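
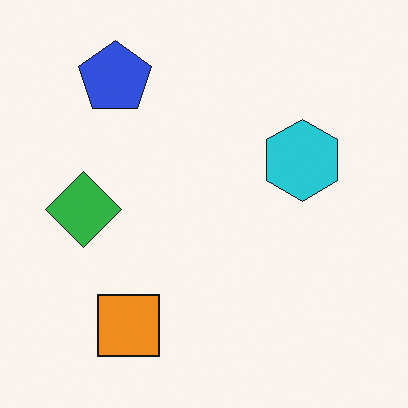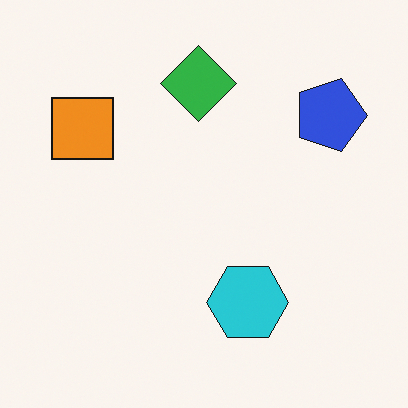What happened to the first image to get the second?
Rotated 90° clockwise.

The blue pentagon sits in the top-left of the first image and the top-right of the second — consistent with a whole-image 90° clockwise rotation.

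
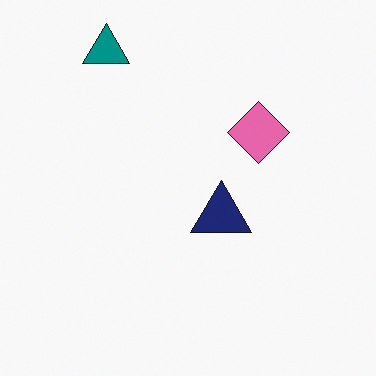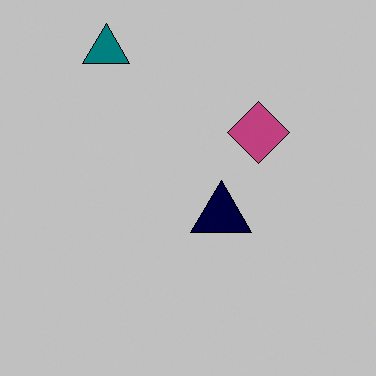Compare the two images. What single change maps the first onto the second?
The second image is the first heavily posterized to just a handful of flat colors.

Each flat color has snapped to a coarser quantized level — most visibly, the near-white background has dropped to a flat grey.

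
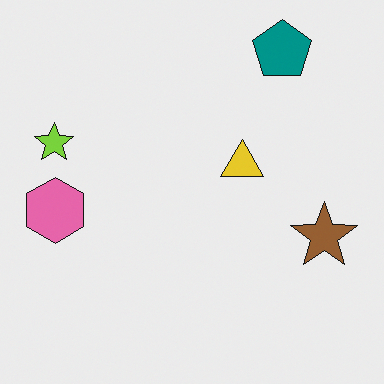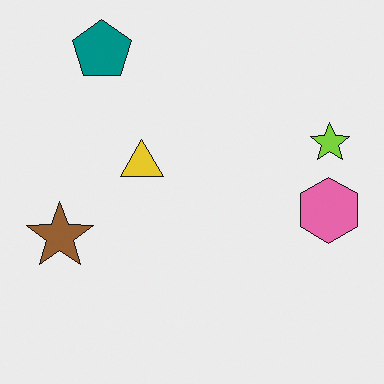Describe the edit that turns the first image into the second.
The transformation is: flipped horizontally (left ↔ right).

The lime star is in the left of the first image and the right of the second — shapes on opposite sides of the vertical midline have swapped in a mirror flip.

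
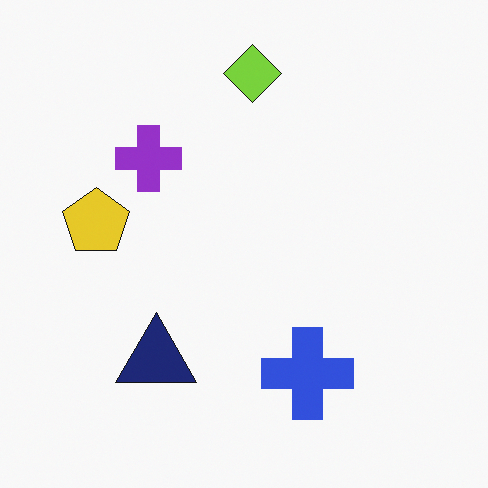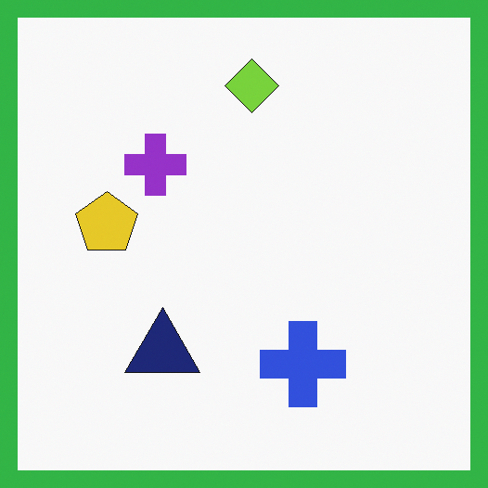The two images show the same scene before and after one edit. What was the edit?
Framed with a green border.

A solid green frame runs around the edge of the second image, with the content slightly shrunk inside it.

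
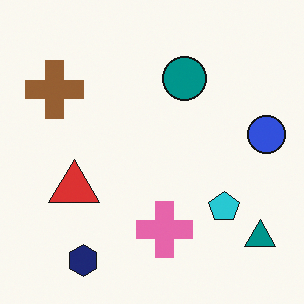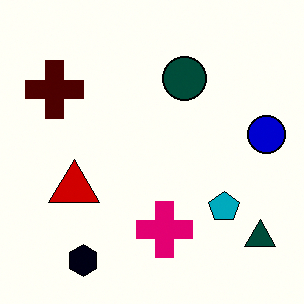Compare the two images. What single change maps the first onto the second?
The image was given much higher contrast.

Tones are pushed away from mid-grey across the whole image — a global contrast change.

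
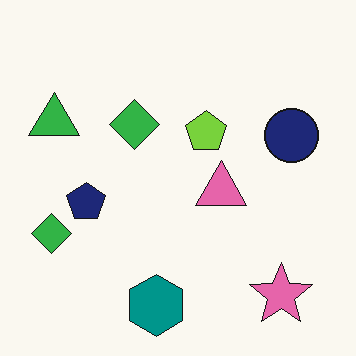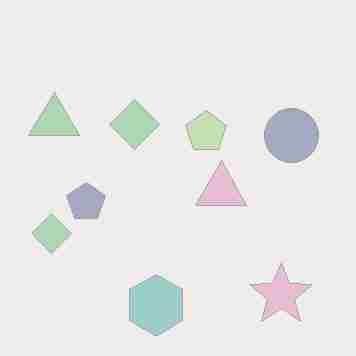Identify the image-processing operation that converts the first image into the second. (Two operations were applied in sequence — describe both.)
The image was washed out (contrast reduced), then degraded with heavy JPEG compression.

Tones are pushed toward mid-grey across the whole image — a global contrast change. Blocky 8×8 compression artifacts appear around shape edges and the flat background shows ringing — characteristic JPEG degradation.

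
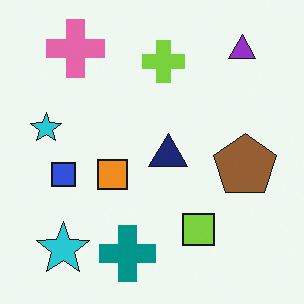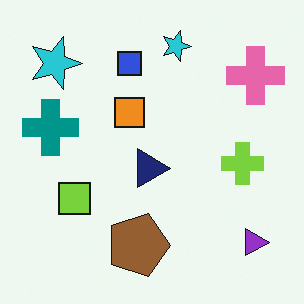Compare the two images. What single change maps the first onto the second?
The transformation is: rotated 90° clockwise.

The purple triangle sits in the top-right of the first image and the bottom-right of the second — consistent with a whole-image 90° clockwise rotation.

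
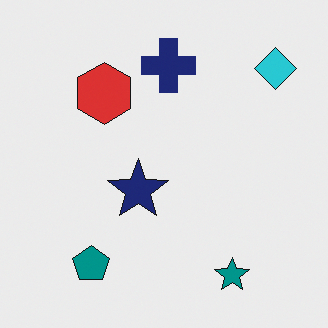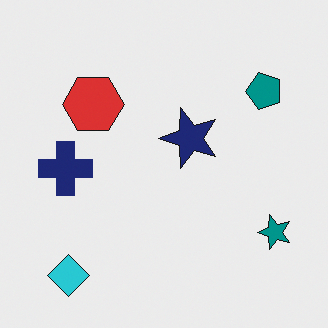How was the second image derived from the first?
It was transposed (reflected across the top-left ↔ bottom-right diagonal).

Shapes have swapped their row and column positions — what was in the top-right is now in the bottom-left — a diagonal reflection.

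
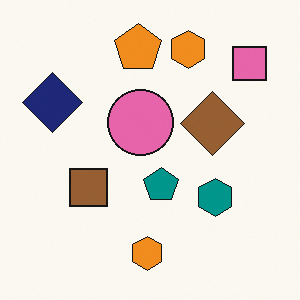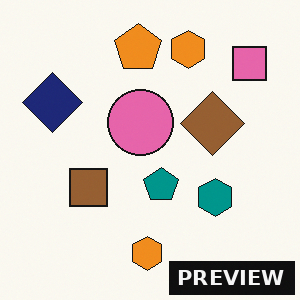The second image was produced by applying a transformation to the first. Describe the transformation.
Watermarked with the text "PREVIEW" in the lower-right corner.

A dark label reading "PREVIEW" appears in the lower-right corner.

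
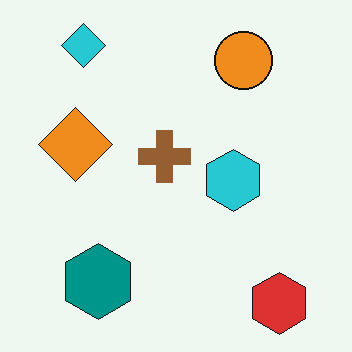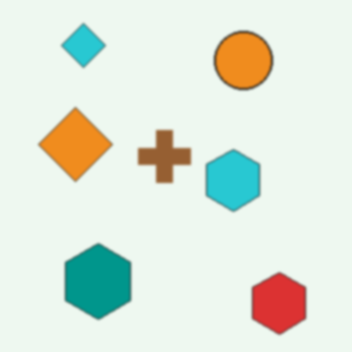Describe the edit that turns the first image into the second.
The second image is the first slightly softened.

Shape edges and outlines are uniformly softened across the whole image.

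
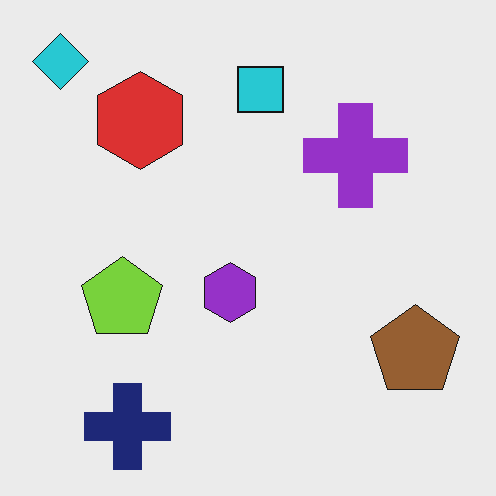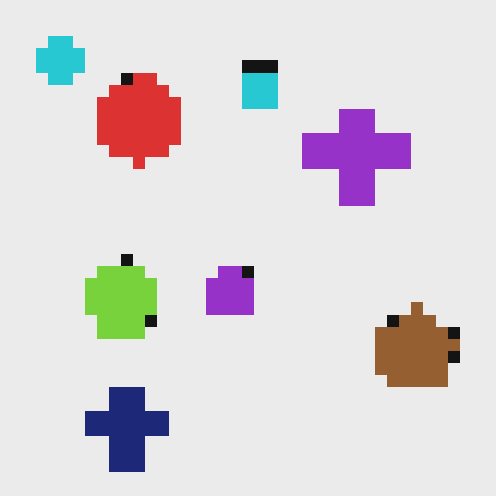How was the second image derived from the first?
The image was coarsely pixelated.

Shapes are reduced to large square blocks; fine edges and outlines are lost — a downscale-then-upscale (mosaic) effect.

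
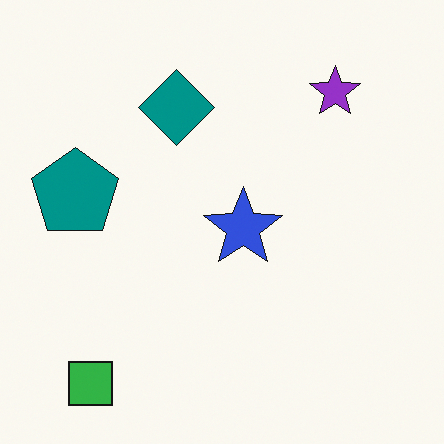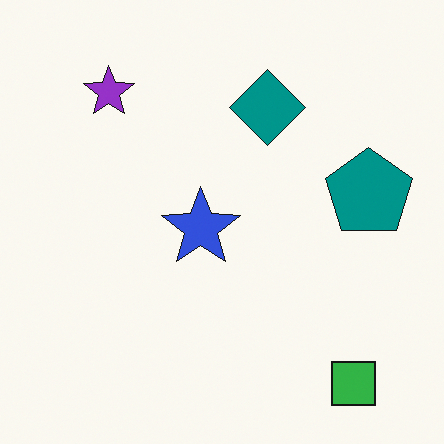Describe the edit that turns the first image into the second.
This is the original image flipped horizontally (left ↔ right).

The teal pentagon is in the left of the first image and the right of the second — shapes on opposite sides of the vertical midline have swapped in a mirror flip.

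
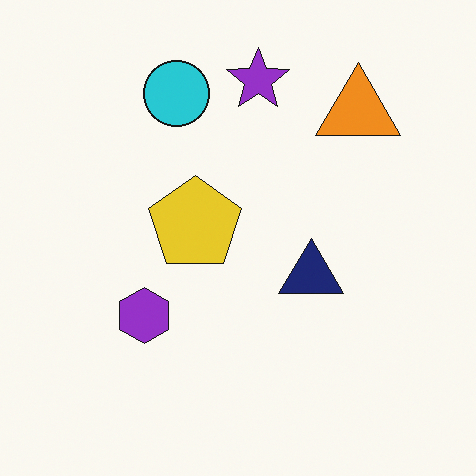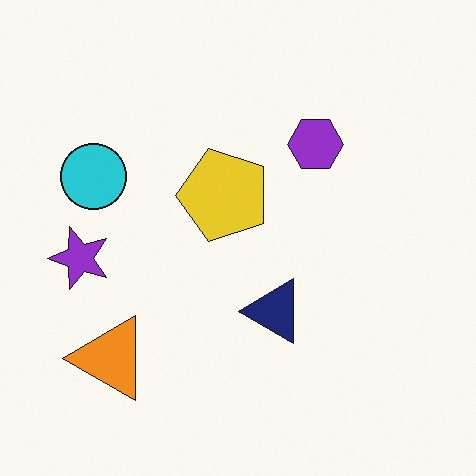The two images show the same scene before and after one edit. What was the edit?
The image was transposed (reflected across the top-left ↔ bottom-right diagonal).

Shapes have swapped their row and column positions — what was in the top-right is now in the bottom-left — a diagonal reflection.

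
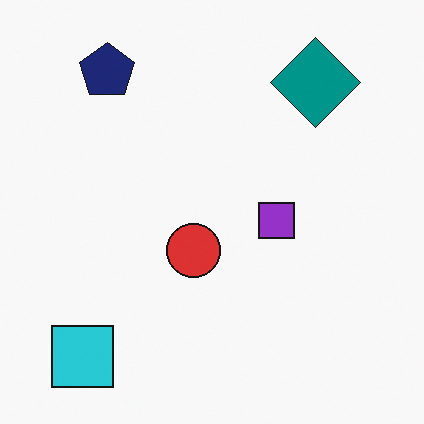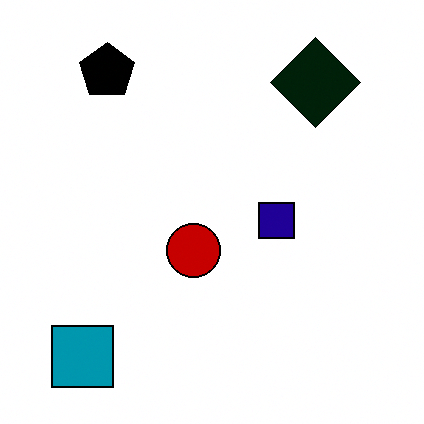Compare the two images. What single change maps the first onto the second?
This is the original image boosted in contrast.

Tones are pushed away from mid-grey across the whole image — a global contrast change.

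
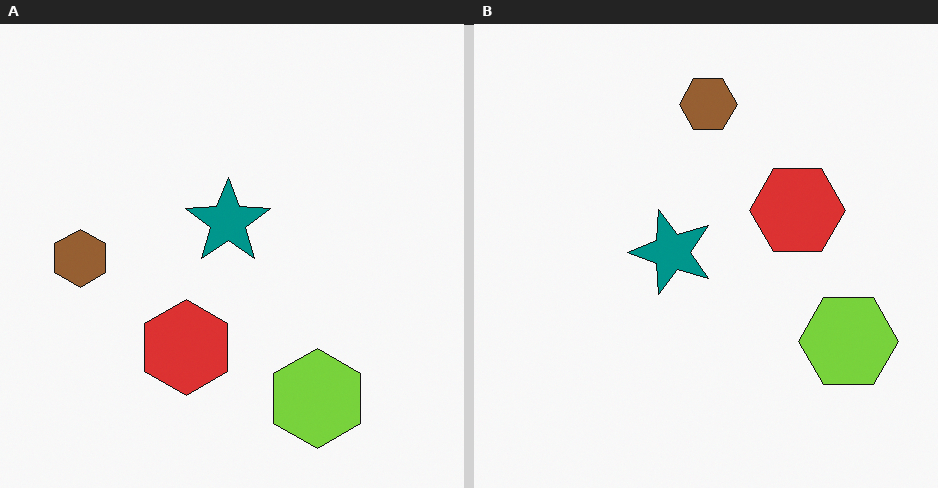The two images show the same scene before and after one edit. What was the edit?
It was transposed (reflected across the top-left ↔ bottom-right diagonal).

Shapes have swapped their row and column positions — what was in the top-right is now in the bottom-left — a diagonal reflection.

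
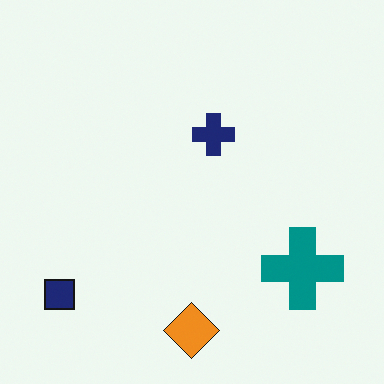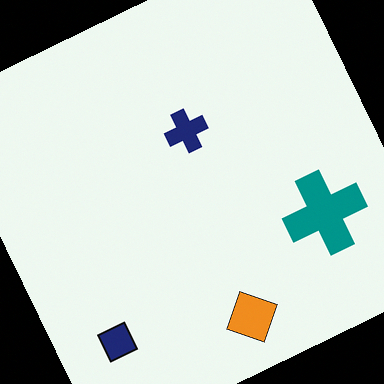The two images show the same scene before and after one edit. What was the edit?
The second image is the first rotated counter-clockwise by a moderate amount.

Every shape is tilted by the same angle and the image corners show triangular fill wedges — a whole-image rotation by a non-right angle.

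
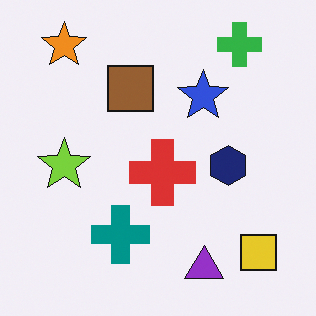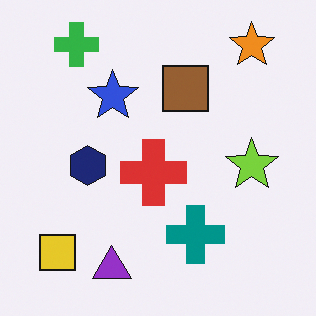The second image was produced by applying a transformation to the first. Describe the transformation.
It was flipped horizontally (left ↔ right).

The yellow square is in the bottom-right of the first image and the bottom-left of the second — shapes on opposite sides of the vertical midline have swapped in a mirror flip.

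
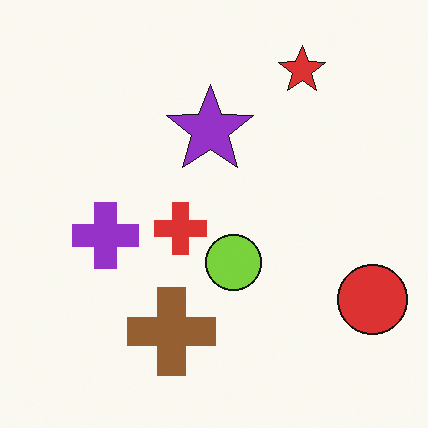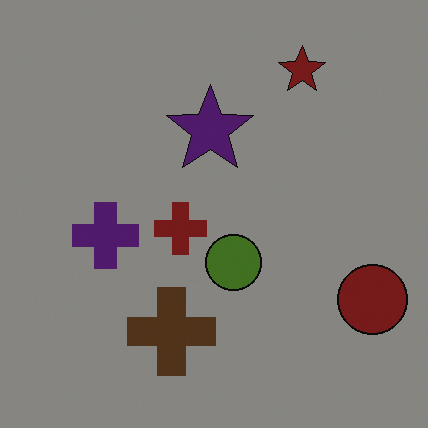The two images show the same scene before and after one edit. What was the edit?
The second image is the first darkened a lot.

Every pixel — background and shapes alike — is uniformly darkened.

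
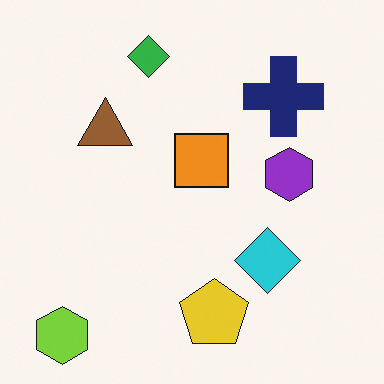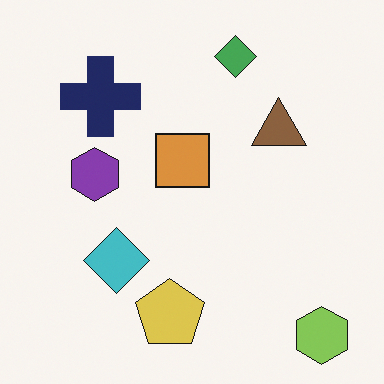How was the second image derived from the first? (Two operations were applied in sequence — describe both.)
It was flipped horizontally (left ↔ right), then slightly desaturated.

The lime hexagon is in the bottom-left of the first image and the bottom-right of the second — shapes on opposite sides of the vertical midline have swapped in a mirror flip. All colors are more muted and greyish — a global saturation change.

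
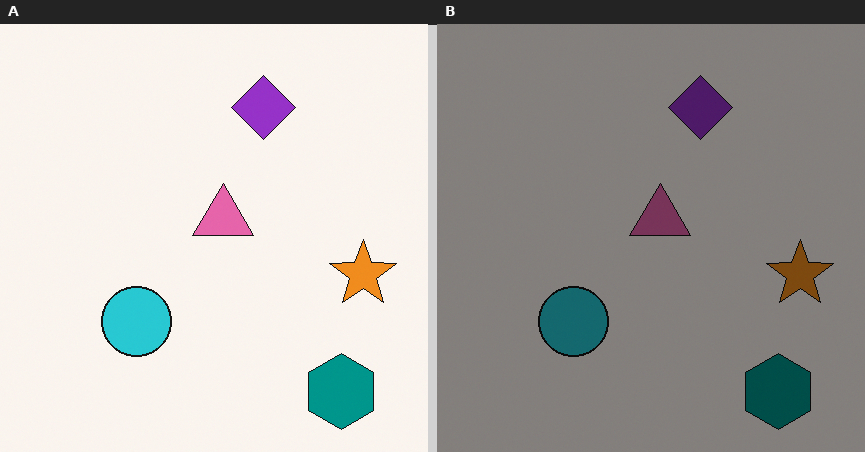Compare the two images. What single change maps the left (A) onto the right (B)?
The right (B) image is the left (A) darkened a lot.

Every pixel — background and shapes alike — is uniformly darkened.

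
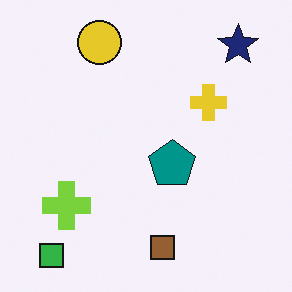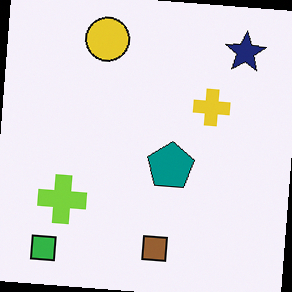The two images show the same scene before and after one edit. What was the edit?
The transformation is: rotated clockwise by a few degrees.

Every shape is tilted by the same angle and the image corners show triangular fill wedges — a whole-image rotation by a non-right angle.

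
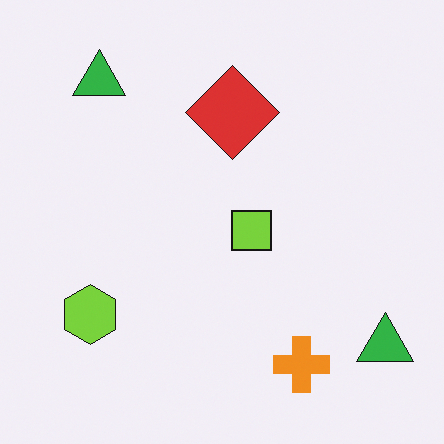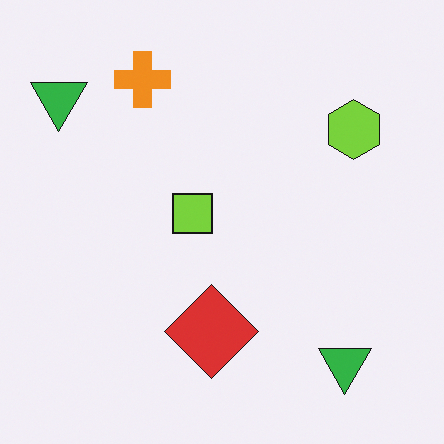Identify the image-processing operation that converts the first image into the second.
It was rotated 180°.

The orange cross sits in the bottom-right of the first image and the top-left of the second — consistent with a whole-image 180° rotation.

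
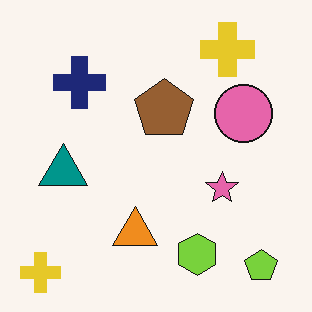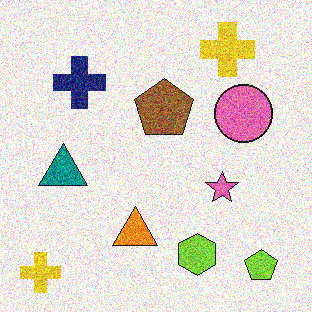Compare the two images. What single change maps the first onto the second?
The second image is the first degraded with a thick layer of grain.

Random speckle covers the whole image, including the flat background.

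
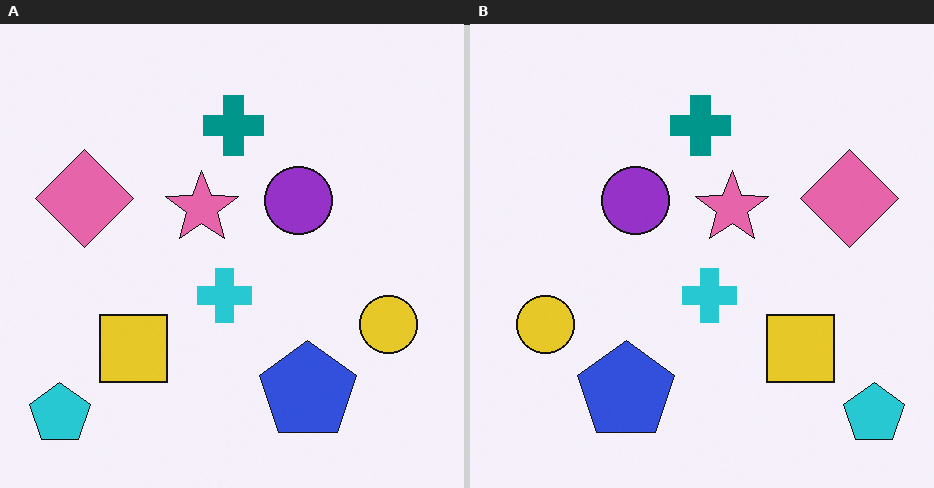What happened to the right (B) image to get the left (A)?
Flipped horizontally (left ↔ right).

The cyan pentagon is in the bottom-right of the right (B) image and the bottom-left of the left (A) — shapes on opposite sides of the vertical midline have swapped in a mirror flip.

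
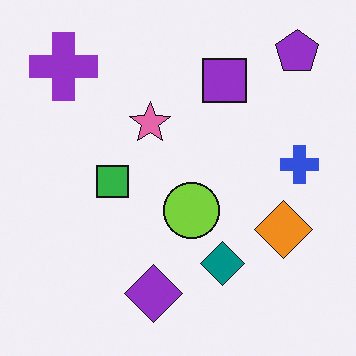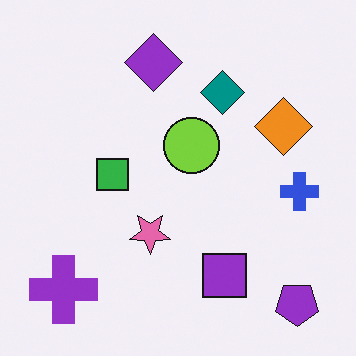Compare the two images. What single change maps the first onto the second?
The transformation is: flipped vertically (top ↔ bottom).

The purple pentagon is in the top-right of the first image and the bottom-right of the second — shapes on opposite sides of the horizontal midline have swapped in a mirror flip.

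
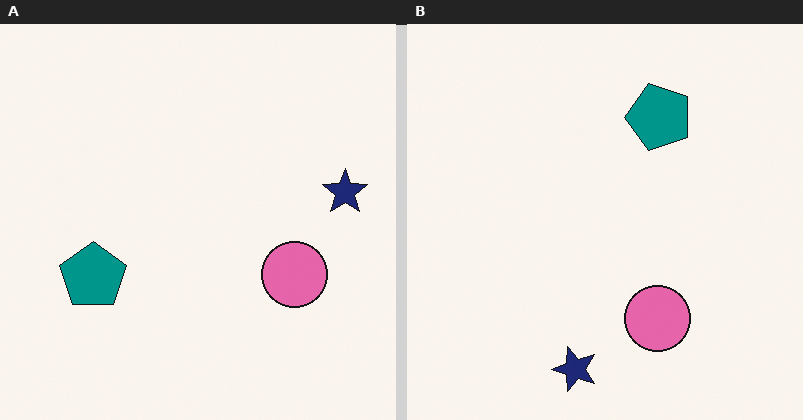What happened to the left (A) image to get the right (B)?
The transformation is: transposed (reflected across the top-left ↔ bottom-right diagonal).

Shapes have swapped their row and column positions — what was in the top-right is now in the bottom-left — a diagonal reflection.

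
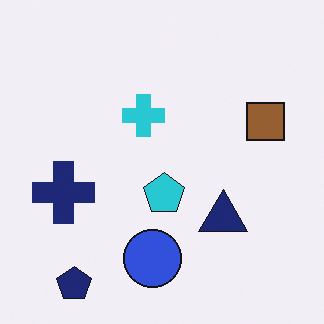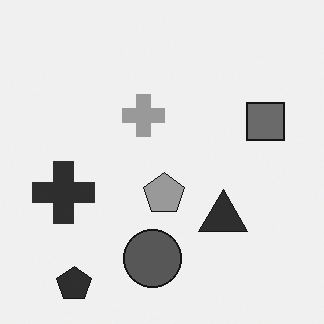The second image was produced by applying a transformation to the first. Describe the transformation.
The image was converted to grayscale.

All color is removed — every shape is now a shade of grey.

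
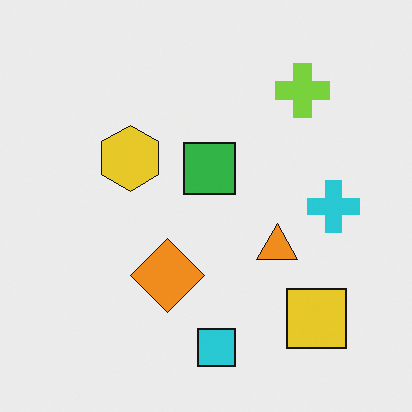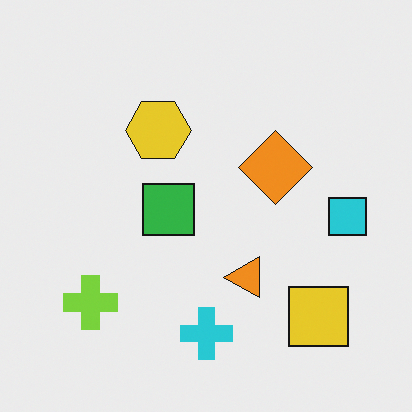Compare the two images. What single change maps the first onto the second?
The second image is the first transposed (reflected across the top-left ↔ bottom-right diagonal).

Shapes have swapped their row and column positions — what was in the top-right is now in the bottom-left — a diagonal reflection.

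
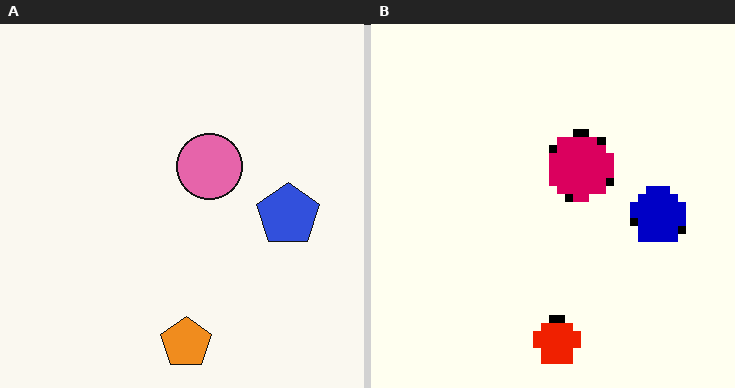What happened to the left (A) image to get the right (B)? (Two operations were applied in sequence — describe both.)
Boosted in contrast, then pixelated into visible square blocks.

Tones are pushed away from mid-grey across the whole image — a global contrast change. Shapes are reduced to large square blocks; fine edges and outlines are lost — a downscale-then-upscale (mosaic) effect.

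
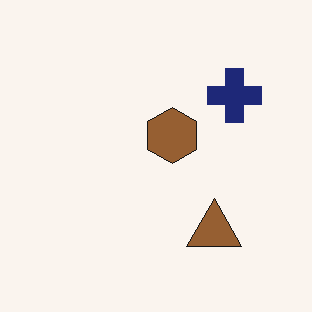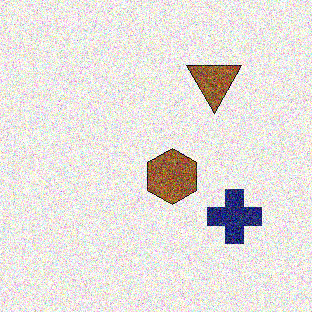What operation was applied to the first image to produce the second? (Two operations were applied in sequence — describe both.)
This is the original image degraded with a thick layer of grain, then flipped vertically (top ↔ bottom).

Random speckle covers the whole image, including the flat background. The brown triangle is in the bottom-right of the first image and the top-right of the second — shapes on opposite sides of the horizontal midline have swapped in a mirror flip.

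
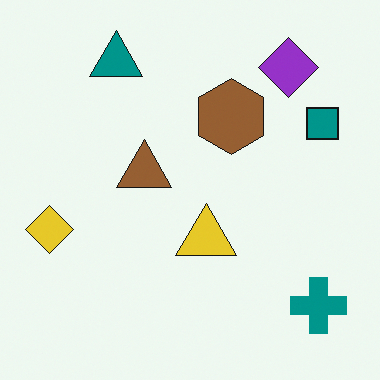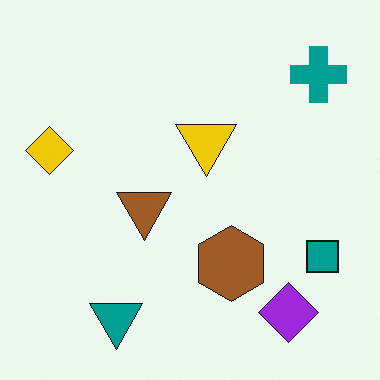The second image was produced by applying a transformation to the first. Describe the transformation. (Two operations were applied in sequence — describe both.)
It was flipped vertically (top ↔ bottom), then slightly oversaturated.

The teal triangle is in the top-left of the first image and the bottom-left of the second — shapes on opposite sides of the horizontal midline have swapped in a mirror flip. All colors are more vivid — a global saturation change.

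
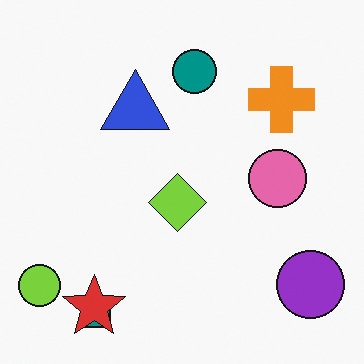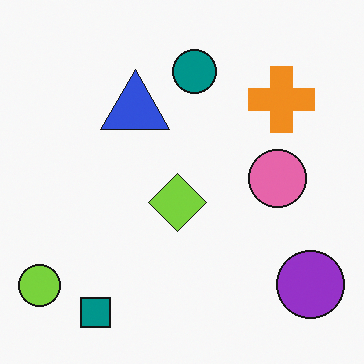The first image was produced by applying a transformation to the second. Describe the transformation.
It was overlaid with an additional red star.

A red star appears in the first image that is absent from the second.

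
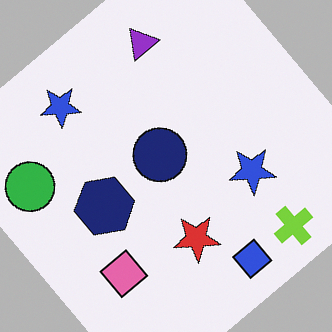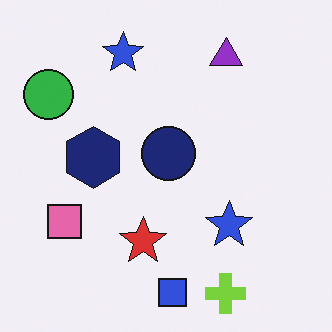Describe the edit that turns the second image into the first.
This is the original image rotated counter-clockwise by a large amount — several tens of degrees.

Every shape is tilted by the same angle and the image corners show triangular fill wedges — a whole-image rotation by a non-right angle.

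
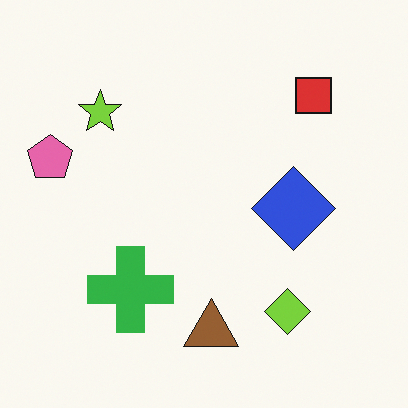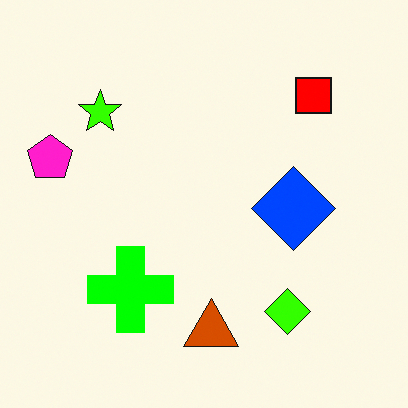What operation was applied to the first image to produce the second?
Heavily oversaturated.

All colors are more vivid — a global saturation change.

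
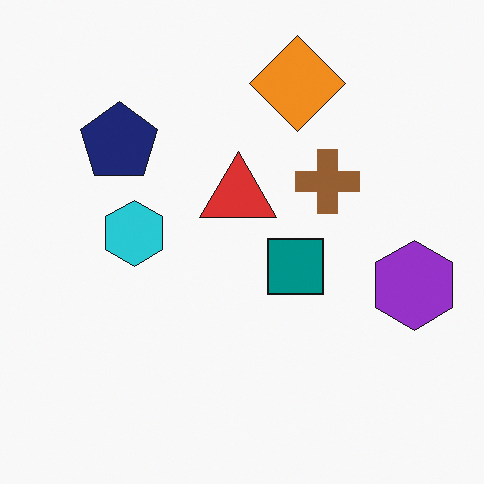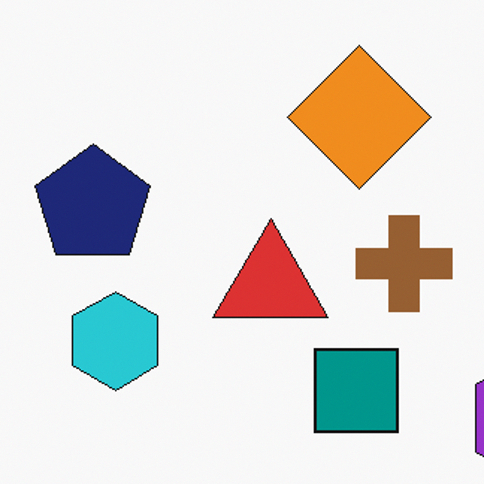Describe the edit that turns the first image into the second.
The second image is the first cropped to a modestly smaller region and rescaled.

The visible shapes are larger and the field of view is narrower; shapes near the original edges may be partly or wholly outside the frame — a crop-and-rescale.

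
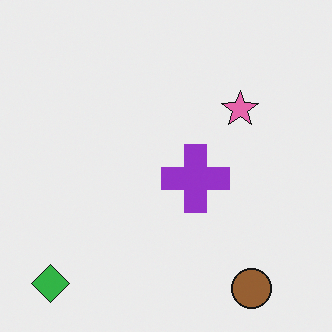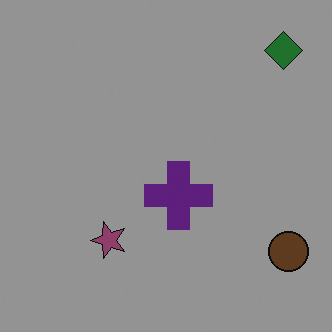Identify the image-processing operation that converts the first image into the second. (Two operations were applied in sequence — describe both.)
The second image is the first transposed (reflected across the top-left ↔ bottom-right diagonal), then substantially darkened.

Shapes have swapped their row and column positions — what was in the top-right is now in the bottom-left — a diagonal reflection. Every pixel — background and shapes alike — is uniformly darkened.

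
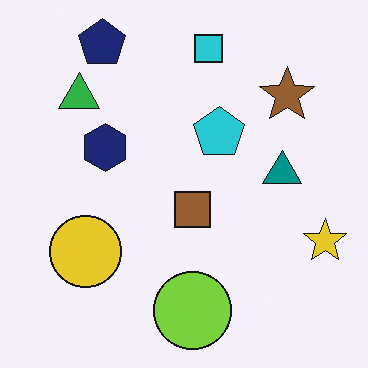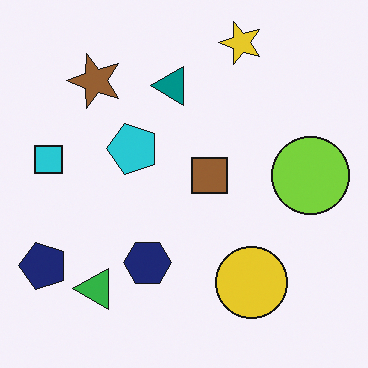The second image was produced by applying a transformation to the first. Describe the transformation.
It was rotated 90° counter-clockwise.

The navy pentagon sits in the top-left of the first image and the bottom-left of the second — consistent with a whole-image 90° counter-clockwise rotation.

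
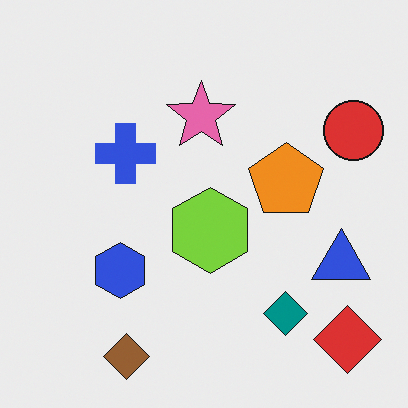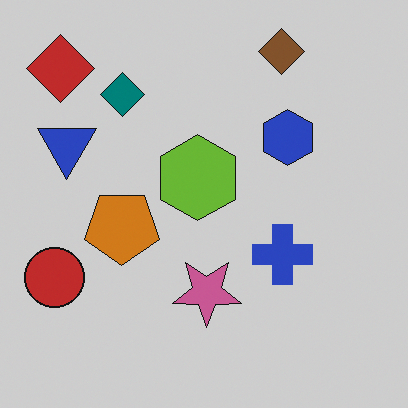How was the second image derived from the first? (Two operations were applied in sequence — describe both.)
This is the original image slightly darkened, then rotated 180°.

Every pixel — background and shapes alike — is uniformly darkened. The red diamond sits in the bottom-right of the first image and the top-left of the second — consistent with a whole-image 180° rotation.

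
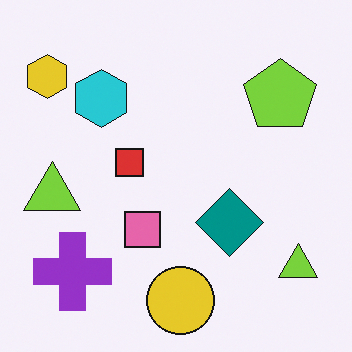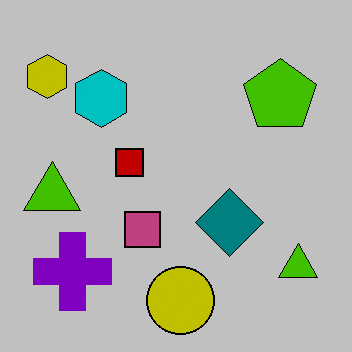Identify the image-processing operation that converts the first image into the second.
The transformation is: aggressively posterized.

Each flat color has snapped to a coarser quantized level — most visibly, the near-white background has dropped to a flat grey.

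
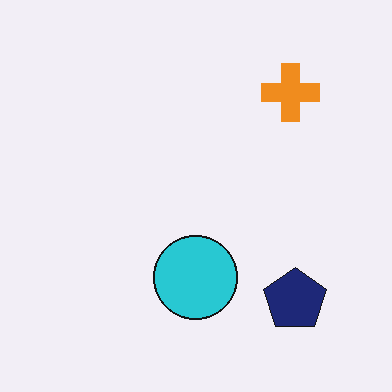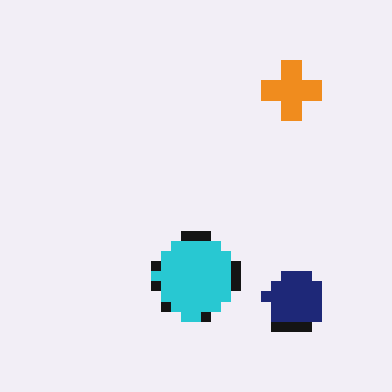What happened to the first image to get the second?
This is the original image coarsely pixelated.

Shapes are reduced to large square blocks; fine edges and outlines are lost — a downscale-then-upscale (mosaic) effect.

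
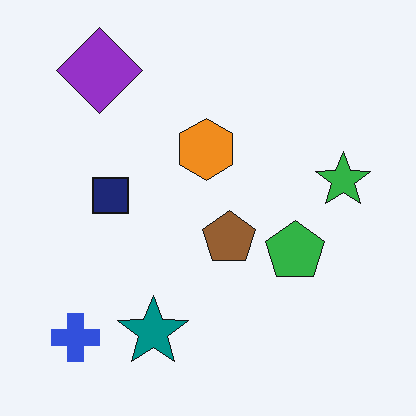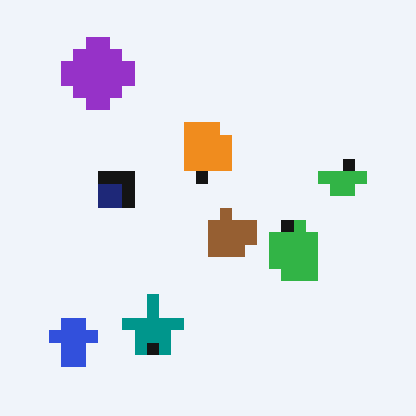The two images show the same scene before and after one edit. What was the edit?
The image was heavily pixelated into large blocks.

Shapes are reduced to large square blocks; fine edges and outlines are lost — a downscale-then-upscale (mosaic) effect.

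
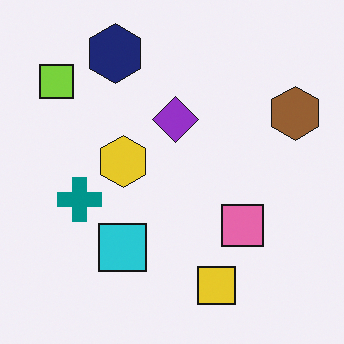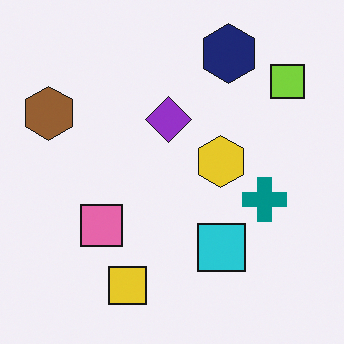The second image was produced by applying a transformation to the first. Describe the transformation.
The transformation is: flipped horizontally (left ↔ right).

The brown hexagon is in the top-right of the first image and the top-left of the second — shapes on opposite sides of the vertical midline have swapped in a mirror flip.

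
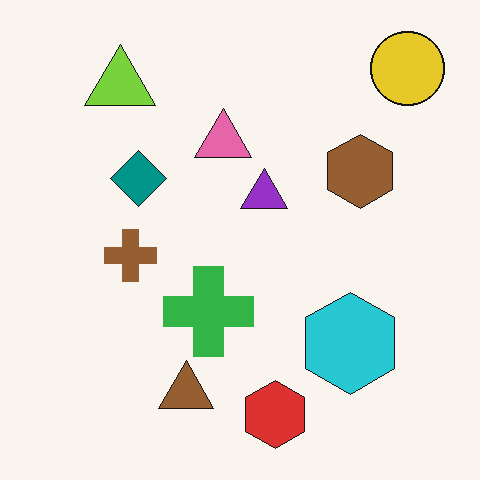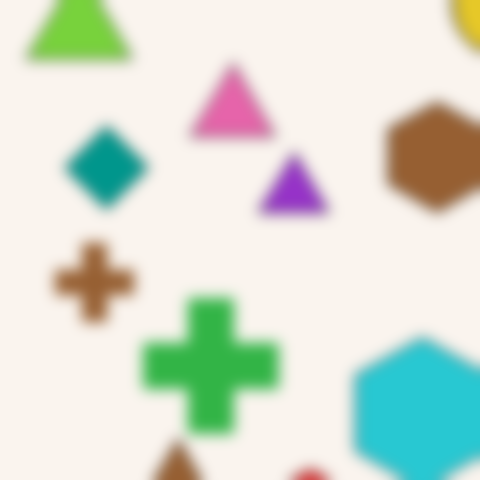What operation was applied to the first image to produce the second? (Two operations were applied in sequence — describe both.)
This is the original image cropped slightly and scaled back up, then heavily blurred.

The visible shapes are larger and the field of view is narrower; shapes near the original edges may be partly or wholly outside the frame — a crop-and-rescale. Shape edges and outlines are uniformly softened across the whole image.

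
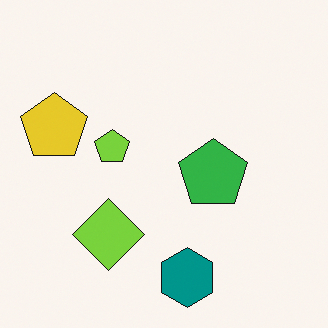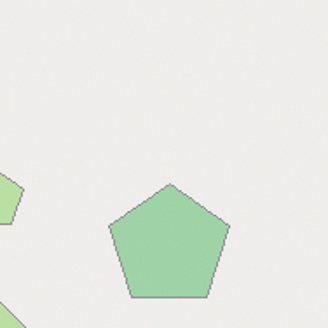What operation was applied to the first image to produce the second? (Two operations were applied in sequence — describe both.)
This is the original image cropped to a noticeably smaller region and rescaled, then washed out (contrast reduced).

The visible shapes are larger and the field of view is narrower; shapes near the original edges may be partly or wholly outside the frame — a crop-and-rescale. Tones are pushed toward mid-grey across the whole image — a global contrast change.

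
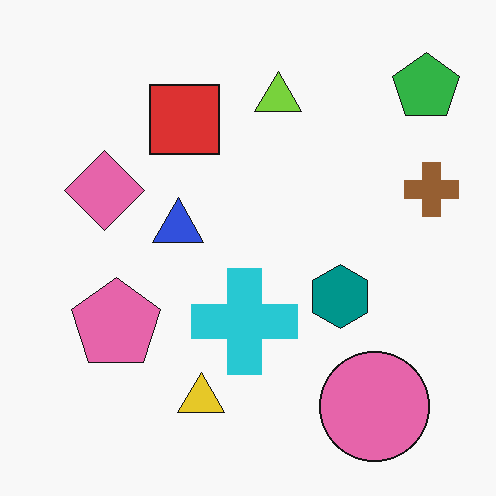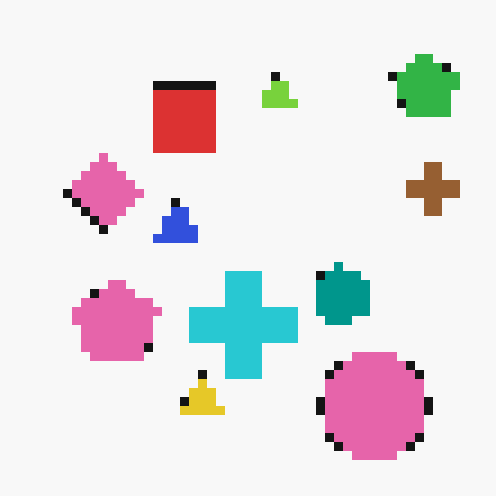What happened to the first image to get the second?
The transformation is: coarsely pixelated.

Shapes are reduced to large square blocks; fine edges and outlines are lost — a downscale-then-upscale (mosaic) effect.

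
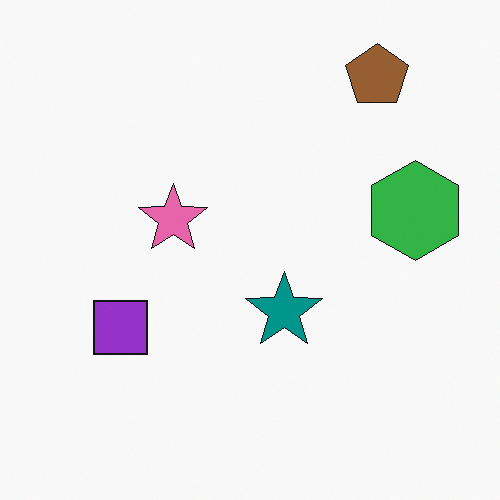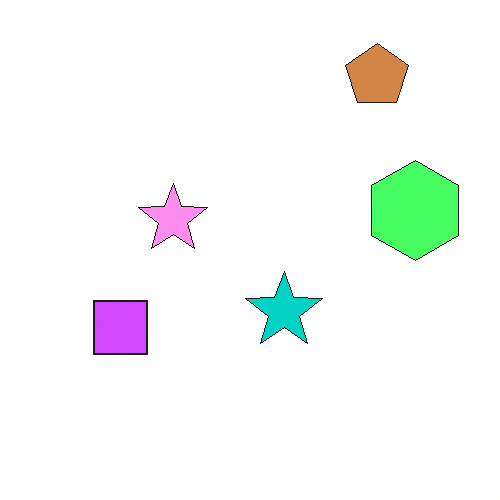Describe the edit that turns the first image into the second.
It was noticeably brightened.

Every pixel — background and shapes alike — is uniformly brightened.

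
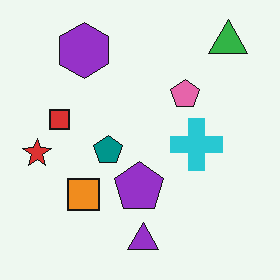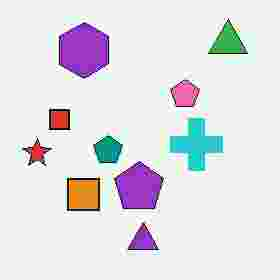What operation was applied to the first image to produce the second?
The image was heavily JPEG-compressed with obvious blocking artifacts.

Blocky 8×8 compression artifacts appear around shape edges and the flat background shows ringing — characteristic JPEG degradation.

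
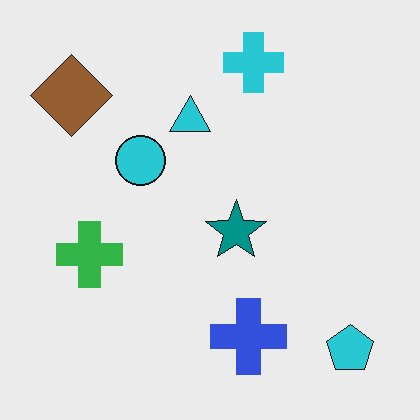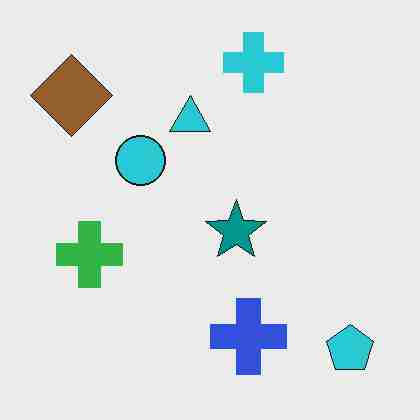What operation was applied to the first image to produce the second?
The transformation is: degraded with heavy JPEG compression.

Blocky 8×8 compression artifacts appear around shape edges and the flat background shows ringing — characteristic JPEG degradation.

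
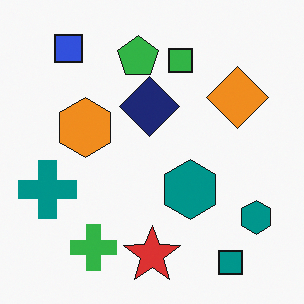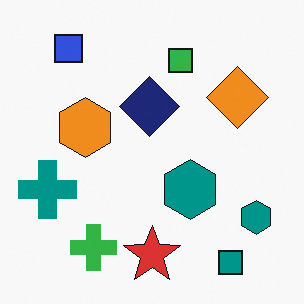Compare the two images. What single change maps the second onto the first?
Overlaid with an additional green pentagon.

A green pentagon appears in the first image that is absent from the second.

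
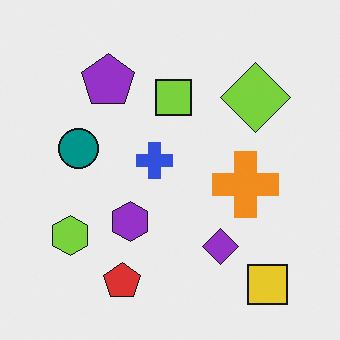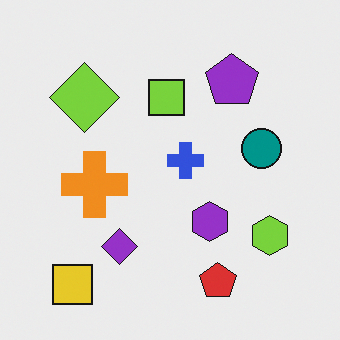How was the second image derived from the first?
It was flipped horizontally (left ↔ right).

The lime hexagon is in the bottom-left of the first image and the bottom-right of the second — shapes on opposite sides of the vertical midline have swapped in a mirror flip.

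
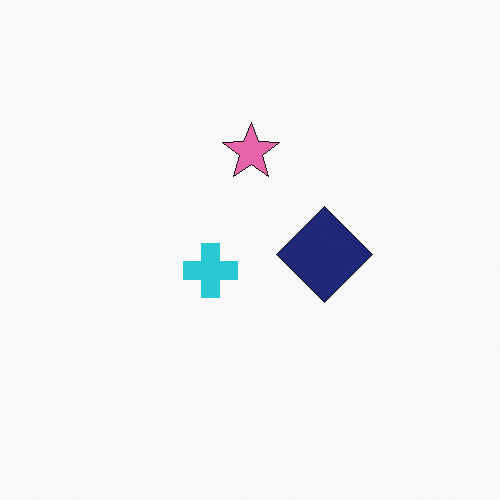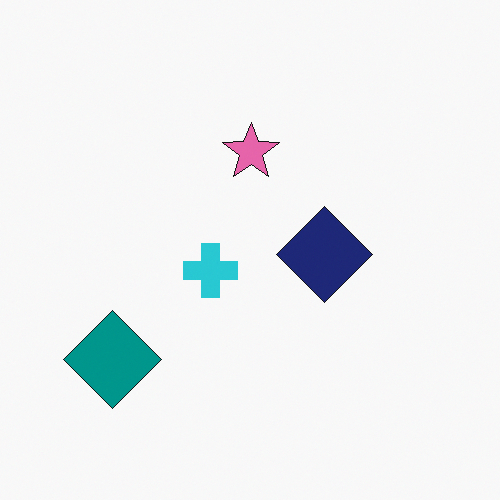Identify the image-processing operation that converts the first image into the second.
Overlaid with an additional teal diamond.

A teal diamond appears in the second image that is absent from the first.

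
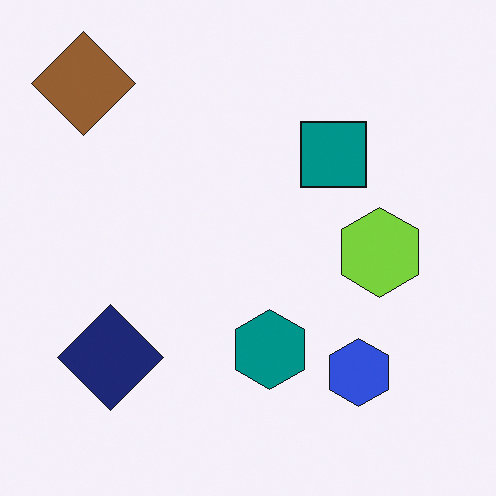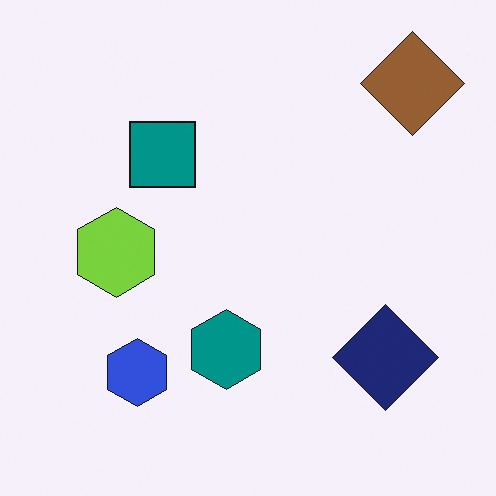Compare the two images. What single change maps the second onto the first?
The image was flipped horizontally (left ↔ right).

The brown diamond is in the top-right of the second image and the top-left of the first — shapes on opposite sides of the vertical midline have swapped in a mirror flip.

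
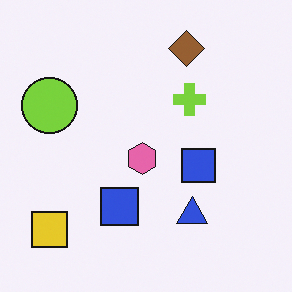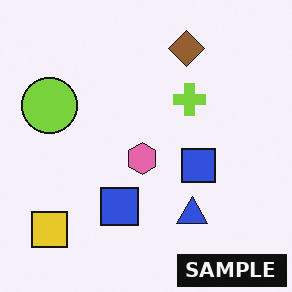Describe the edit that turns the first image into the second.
Watermarked with the text "SAMPLE" in the lower-right corner.

A dark label reading "SAMPLE" appears in the lower-right corner.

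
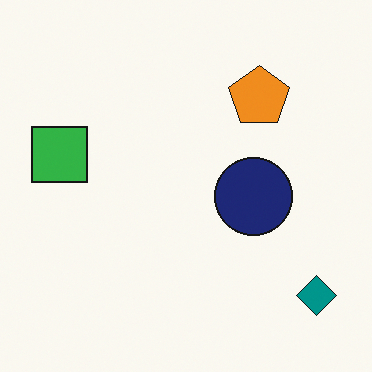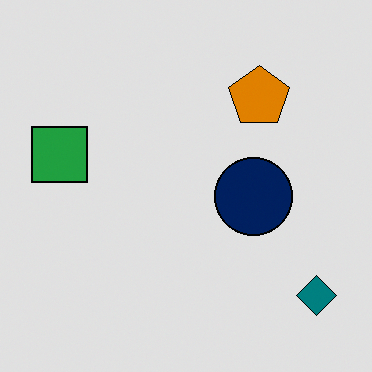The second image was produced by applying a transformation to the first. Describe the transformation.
The image was posterized to a reduced palette.

Each flat color has snapped to a coarser quantized level — most visibly, the near-white background has dropped to a flat grey.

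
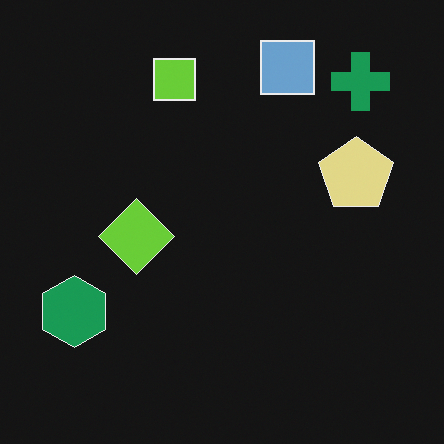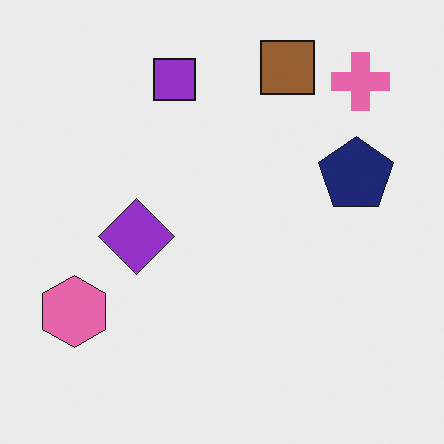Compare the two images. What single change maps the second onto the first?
The image was color-inverted (negative).

The light background has become dark and every shape's color is its complement — a photographic negative.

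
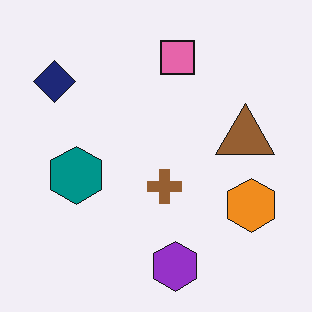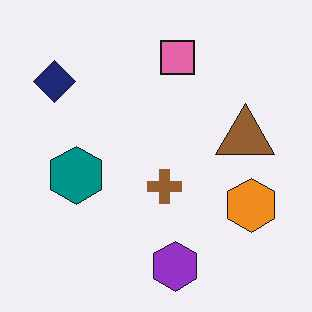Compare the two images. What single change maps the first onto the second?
The image was given moderate JPEG compression.

Blocky 8×8 compression artifacts appear around shape edges and the flat background shows ringing — characteristic JPEG degradation.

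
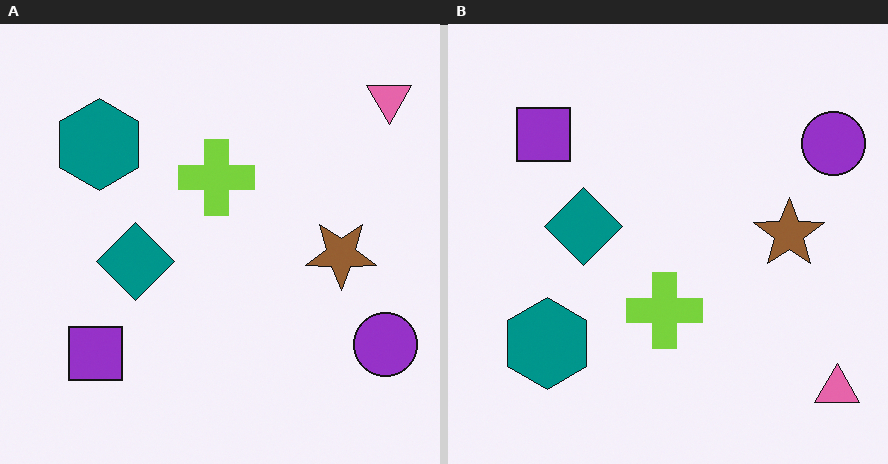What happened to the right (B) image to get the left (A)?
The image was flipped vertically (top ↔ bottom).

The pink triangle is in the bottom-right of the right (B) image and the top-right of the left (A) — shapes on opposite sides of the horizontal midline have swapped in a mirror flip.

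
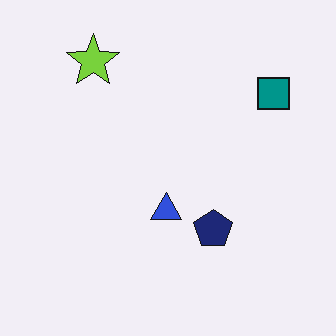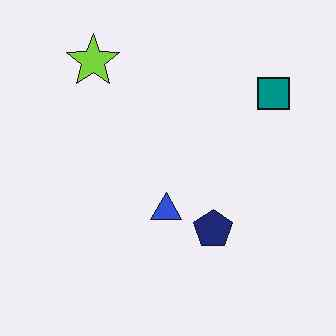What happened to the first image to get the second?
It was given moderate JPEG compression.

Blocky 8×8 compression artifacts appear around shape edges and the flat background shows ringing — characteristic JPEG degradation.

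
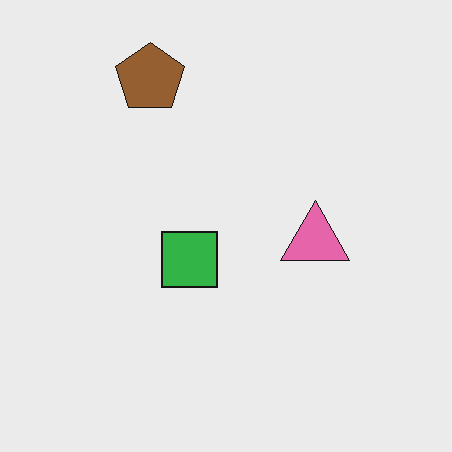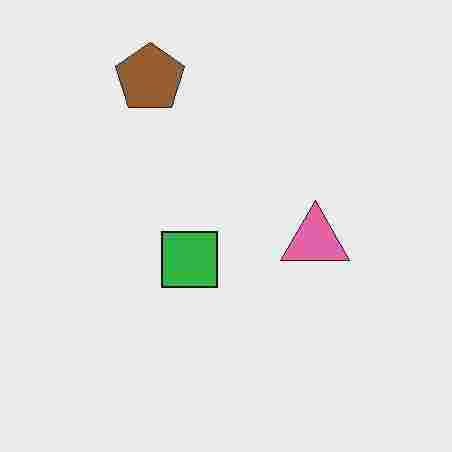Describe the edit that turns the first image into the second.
The transformation is: degraded with heavy JPEG compression.

Blocky 8×8 compression artifacts appear around shape edges and the flat background shows ringing — characteristic JPEG degradation.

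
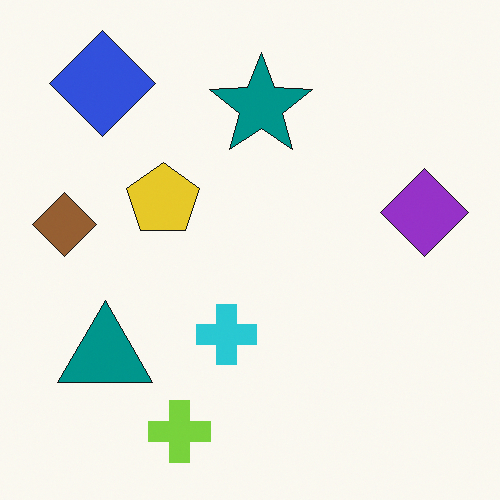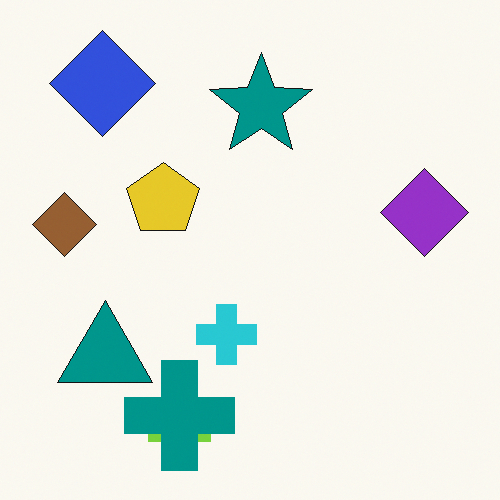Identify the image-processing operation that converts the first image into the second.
This is the original image overlaid with an additional teal cross.

A teal cross appears in the second image that is absent from the first.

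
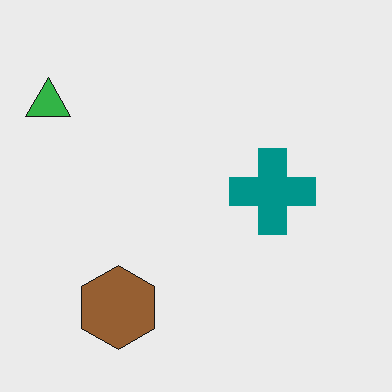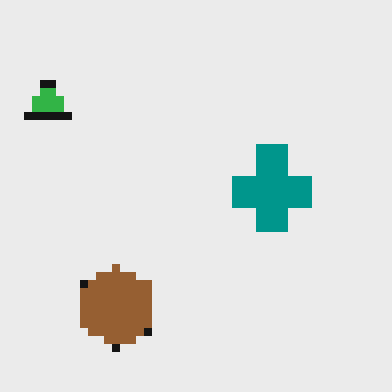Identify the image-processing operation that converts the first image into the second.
The transformation is: pixelated into visible square blocks.

Shapes are reduced to large square blocks; fine edges and outlines are lost — a downscale-then-upscale (mosaic) effect.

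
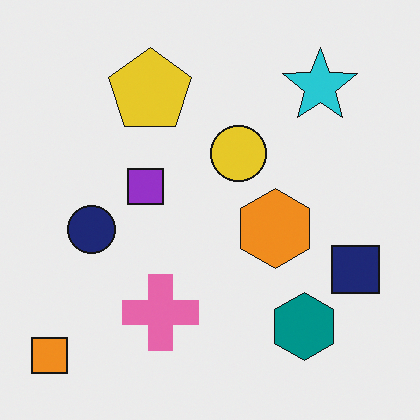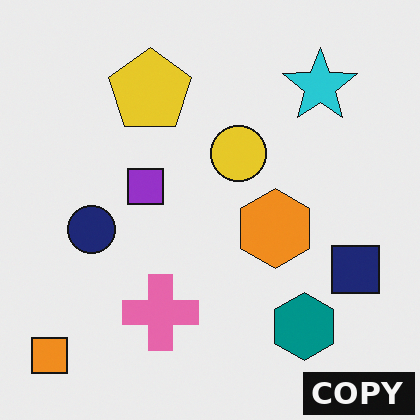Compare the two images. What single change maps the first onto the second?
Watermarked with the text "COPY" in the lower-right corner.

A dark label reading "COPY" appears in the lower-right corner.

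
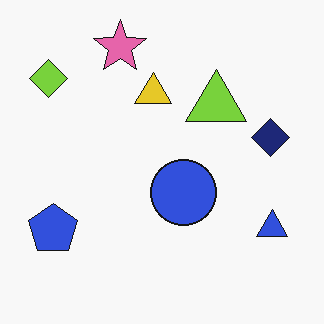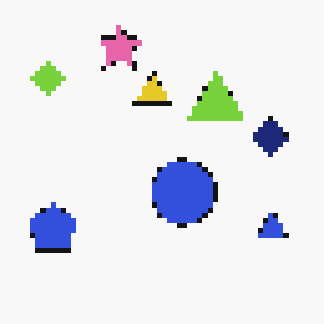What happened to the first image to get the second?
The image was lightly pixelated (a mild mosaic effect).

Shapes are reduced to large square blocks; fine edges and outlines are lost — a downscale-then-upscale (mosaic) effect.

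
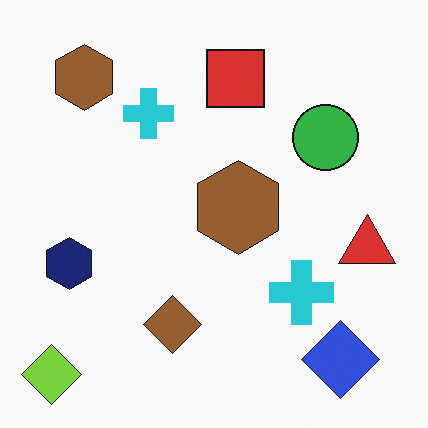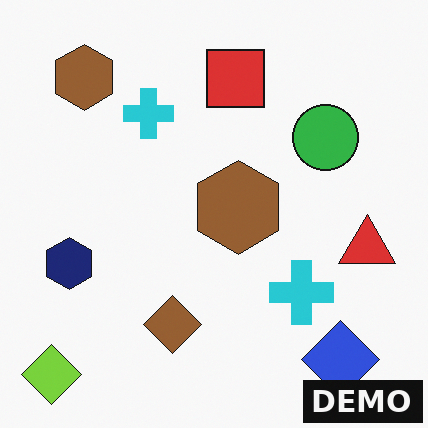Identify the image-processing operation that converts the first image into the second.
It was watermarked with the text "DEMO" in the lower-right corner.

A dark label reading "DEMO" appears in the lower-right corner.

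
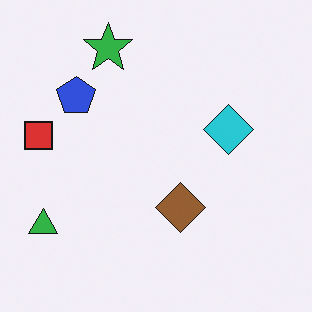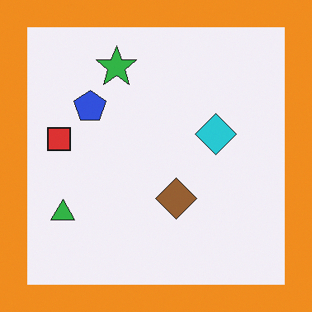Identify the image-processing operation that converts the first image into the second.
The image was framed with a orange border.

A solid orange frame runs around the edge of the second image, with the content slightly shrunk inside it.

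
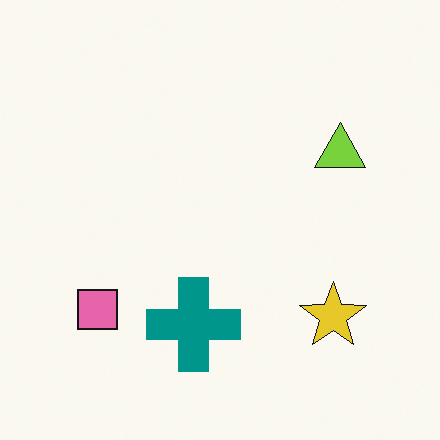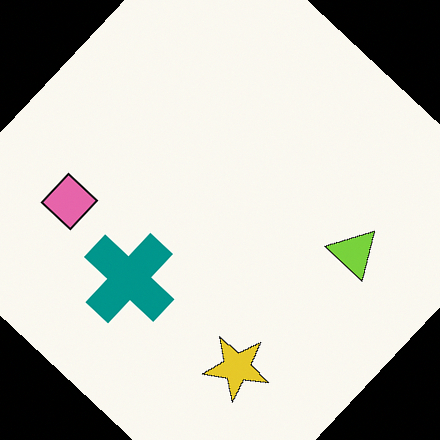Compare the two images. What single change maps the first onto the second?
Rotated clockwise by a large amount — several tens of degrees.

Every shape is tilted by the same angle and the image corners show triangular fill wedges — a whole-image rotation by a non-right angle.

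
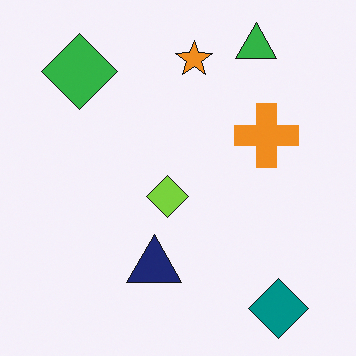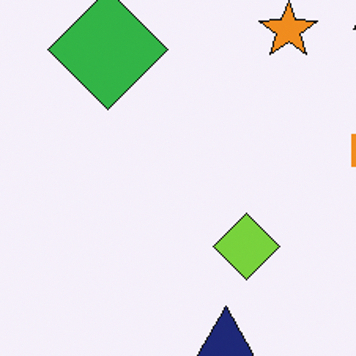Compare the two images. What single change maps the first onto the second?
The image was cropped to a modestly smaller region and rescaled.

The visible shapes are larger and the field of view is narrower; shapes near the original edges may be partly or wholly outside the frame — a crop-and-rescale.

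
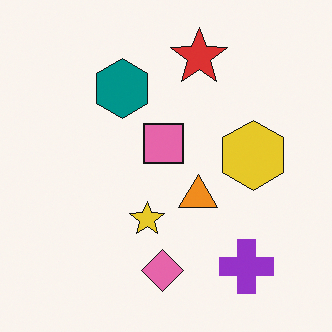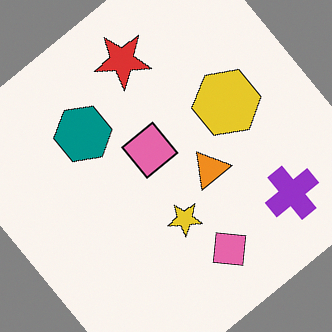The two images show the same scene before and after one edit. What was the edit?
The second image is the first rotated counter-clockwise by a large amount — several tens of degrees.

Every shape is tilted by the same angle and the image corners show triangular fill wedges — a whole-image rotation by a non-right angle.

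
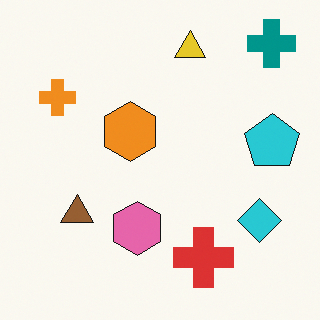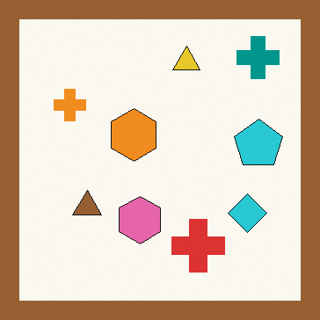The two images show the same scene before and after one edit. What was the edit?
Framed with a brown border.

A solid brown frame runs around the edge of the second image, with the content slightly shrunk inside it.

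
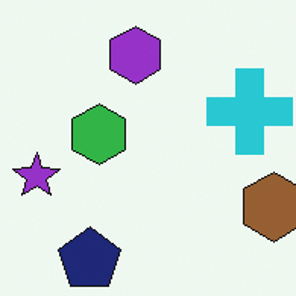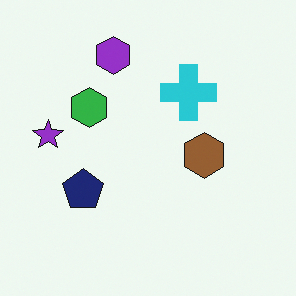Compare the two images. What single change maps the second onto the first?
It was cropped slightly and scaled back up.

The visible shapes are larger and the field of view is narrower; shapes near the original edges may be partly or wholly outside the frame — a crop-and-rescale.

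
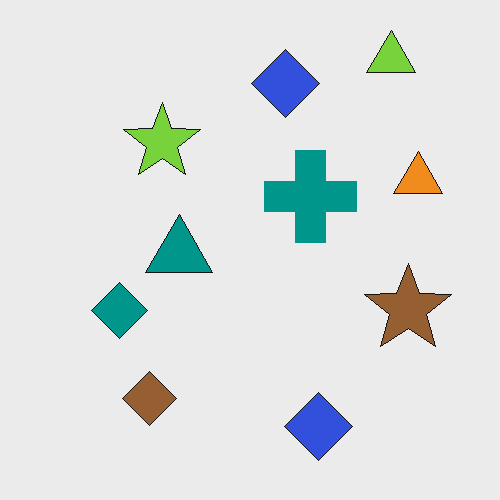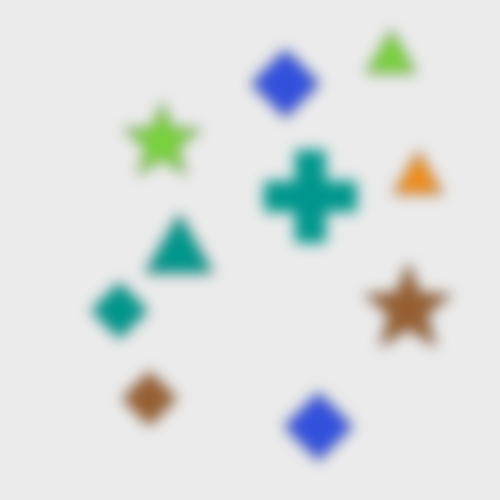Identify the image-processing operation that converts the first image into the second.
This is the original image strongly gaussian-blurred.

Shape edges and outlines are uniformly softened across the whole image.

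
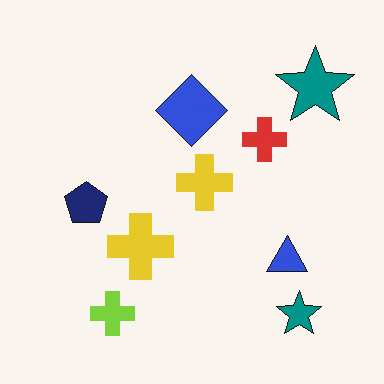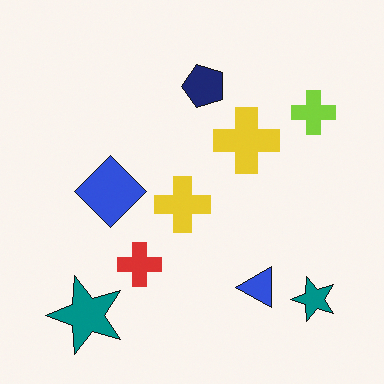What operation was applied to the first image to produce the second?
Transposed (reflected across the top-left ↔ bottom-right diagonal).

Shapes have swapped their row and column positions — what was in the top-right is now in the bottom-left — a diagonal reflection.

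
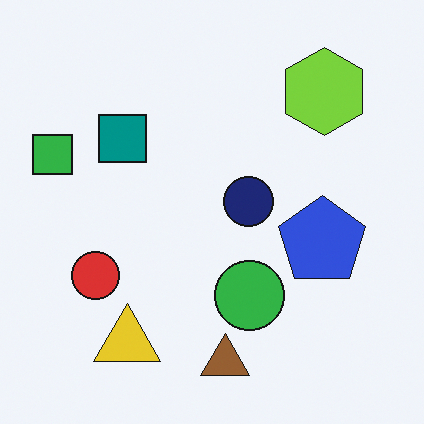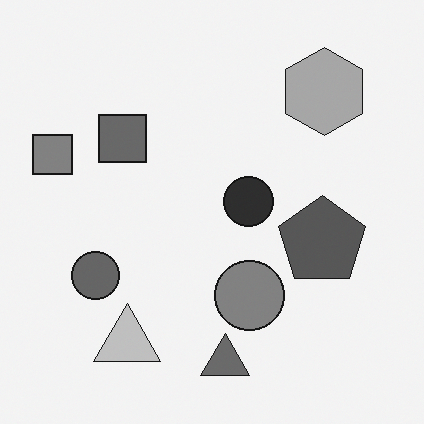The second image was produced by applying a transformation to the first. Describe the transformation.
Converted to grayscale.

All color is removed — every shape is now a shade of grey.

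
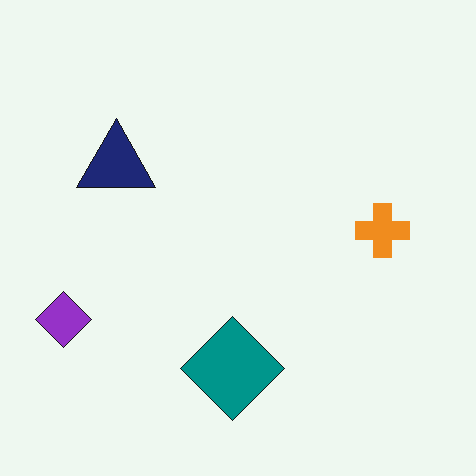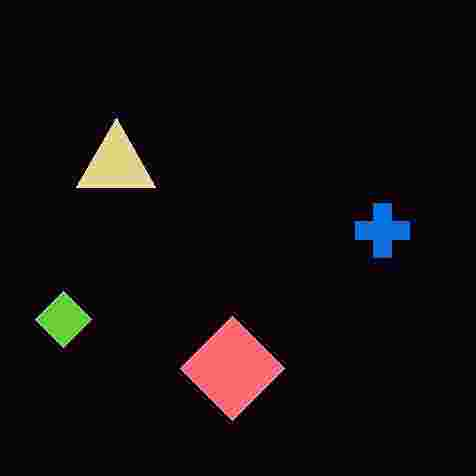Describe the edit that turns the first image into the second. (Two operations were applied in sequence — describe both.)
The image was color-inverted (negative), then degraded with heavy JPEG compression.

The light background has become dark and every shape's color is its complement — a photographic negative. Blocky 8×8 compression artifacts appear around shape edges and the flat background shows ringing — characteristic JPEG degradation.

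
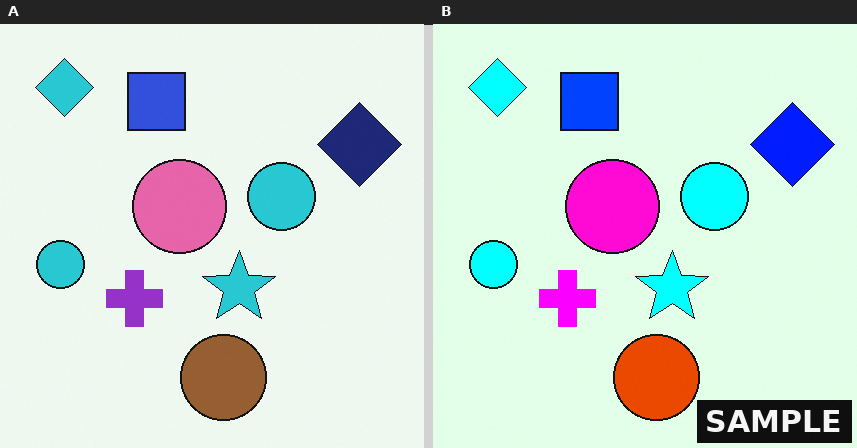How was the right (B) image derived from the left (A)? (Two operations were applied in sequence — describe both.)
The transformation is: made much more vivid (saturation change), then watermarked with the text "SAMPLE" in the lower-right corner.

All colors are more vivid — a global saturation change. A dark label reading "SAMPLE" appears in the lower-right corner.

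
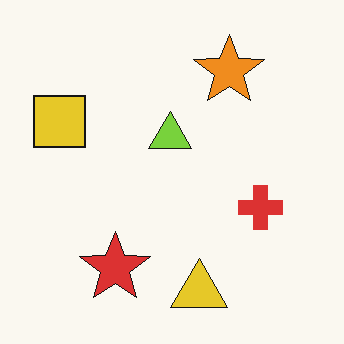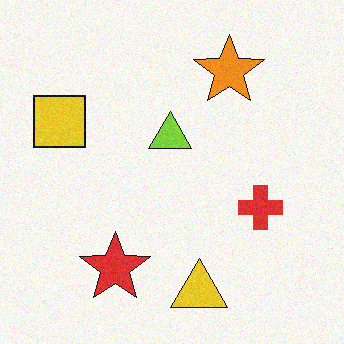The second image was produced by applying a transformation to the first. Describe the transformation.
It was degraded with subtle gaussian noise.

Random speckle covers the whole image, including the flat background.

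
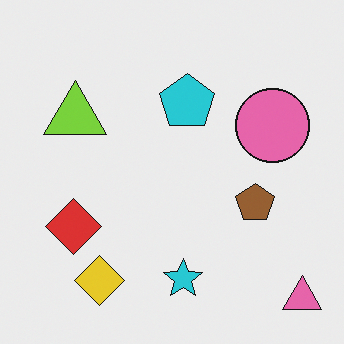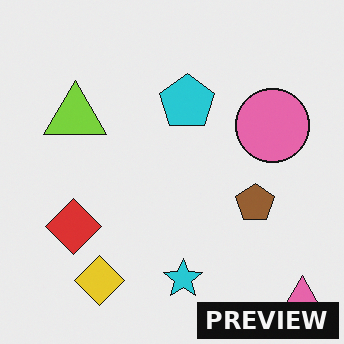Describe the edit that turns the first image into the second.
This is the original image watermarked with the text "PREVIEW" in the lower-right corner.

A dark label reading "PREVIEW" appears in the lower-right corner.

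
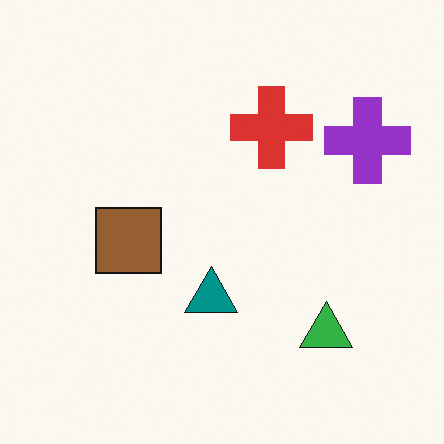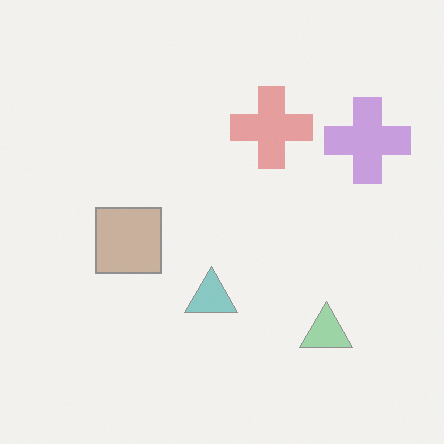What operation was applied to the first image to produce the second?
This is the original image washed out (contrast reduced).

Tones are pushed toward mid-grey across the whole image — a global contrast change.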